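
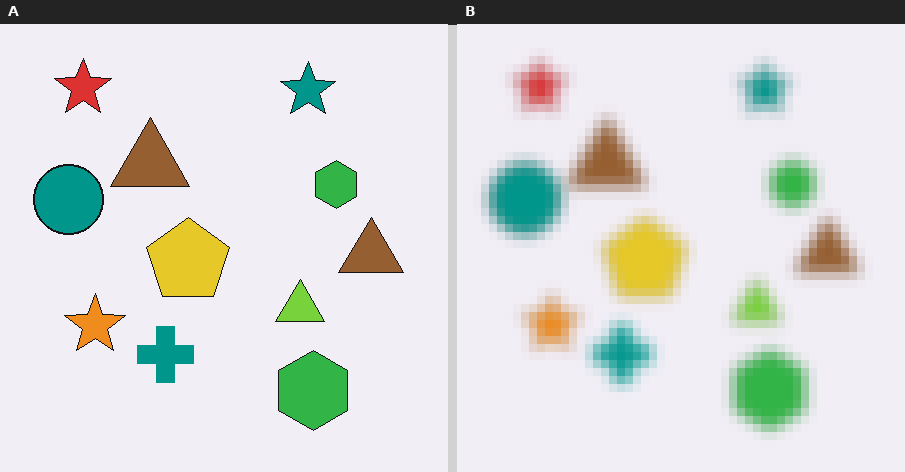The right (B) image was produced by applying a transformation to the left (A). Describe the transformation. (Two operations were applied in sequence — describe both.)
This is the original image heavily blurred, then pixelated into visible square blocks.

Shape edges and outlines are uniformly softened across the whole image. Shapes are reduced to large square blocks; fine edges and outlines are lost — a downscale-then-upscale (mosaic) effect.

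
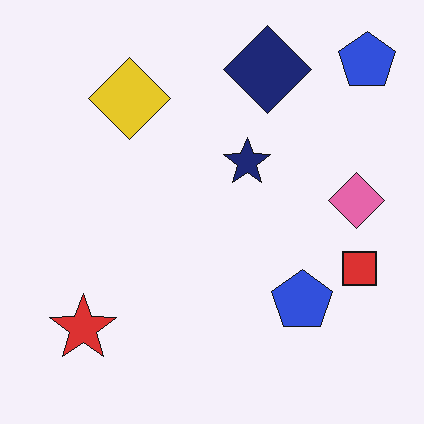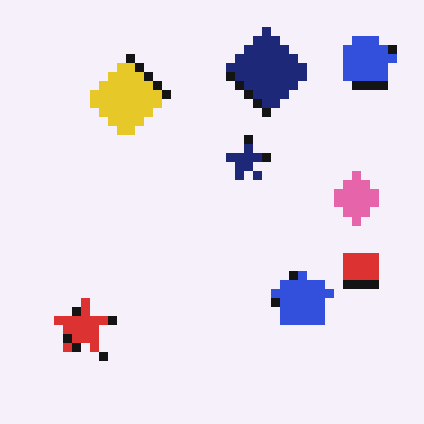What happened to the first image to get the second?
Coarsely pixelated.

Shapes are reduced to large square blocks; fine edges and outlines are lost — a downscale-then-upscale (mosaic) effect.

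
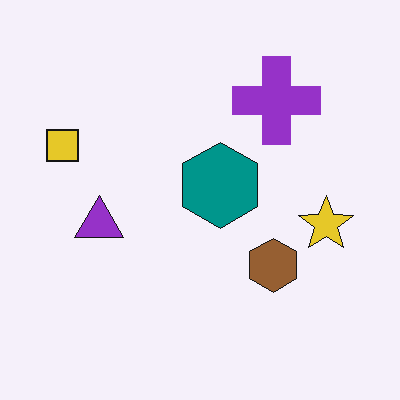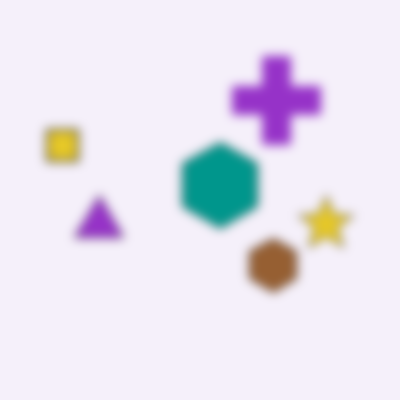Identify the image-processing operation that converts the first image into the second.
The image was strongly gaussian-blurred.

Shape edges and outlines are uniformly softened across the whole image.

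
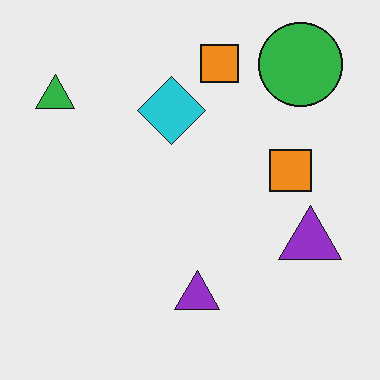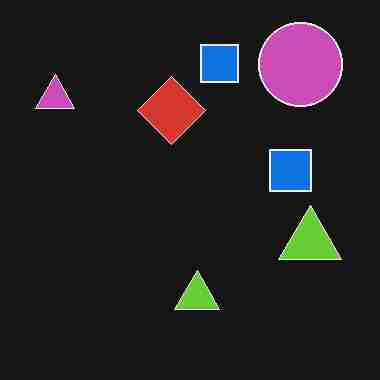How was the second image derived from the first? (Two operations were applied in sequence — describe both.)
The image was heavily JPEG-compressed with obvious blocking artifacts, then color-inverted (negative).

Blocky 8×8 compression artifacts appear around shape edges and the flat background shows ringing — characteristic JPEG degradation. The light background has become dark and every shape's color is its complement — a photographic negative.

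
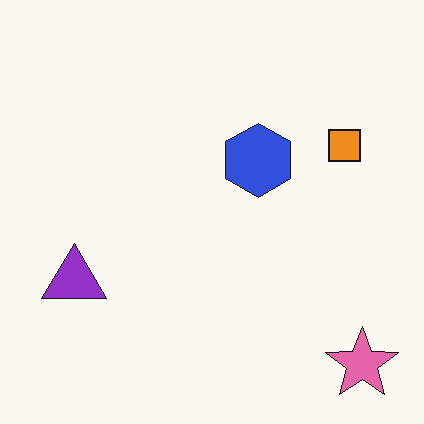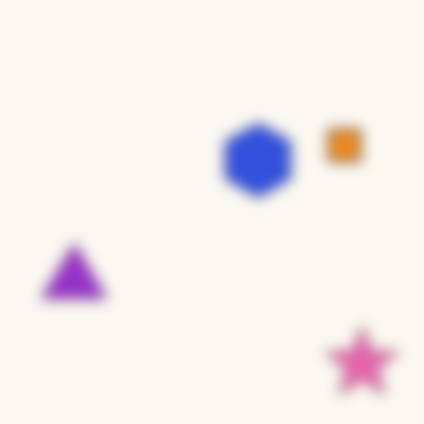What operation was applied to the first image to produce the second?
The second image is the first strongly gaussian-blurred.

Shape edges and outlines are uniformly softened across the whole image.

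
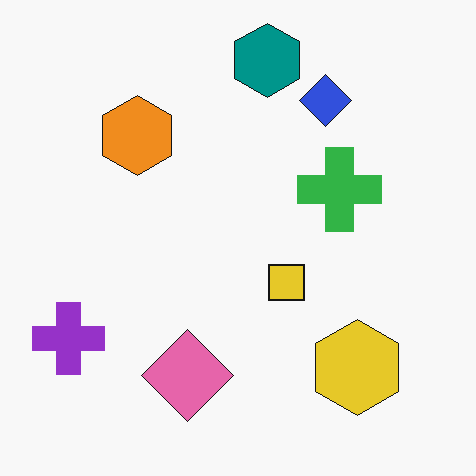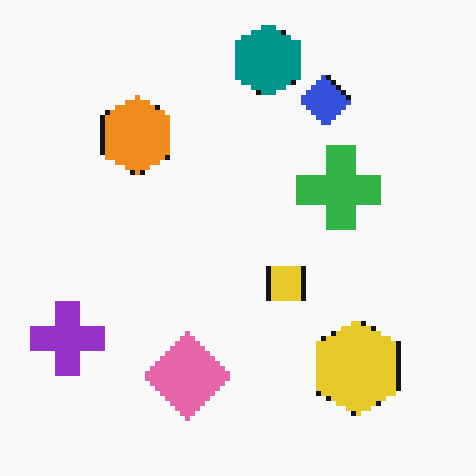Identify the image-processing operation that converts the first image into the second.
It was lightly pixelated (a mild mosaic effect).

Shapes are reduced to large square blocks; fine edges and outlines are lost — a downscale-then-upscale (mosaic) effect.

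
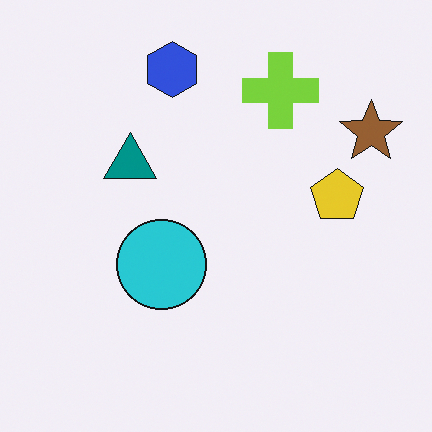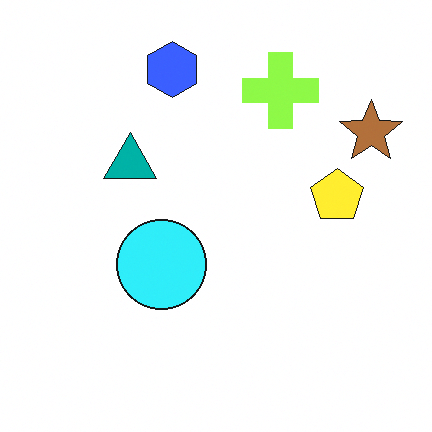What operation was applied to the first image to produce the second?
The image was slightly brightened.

Every pixel — background and shapes alike — is uniformly brightened.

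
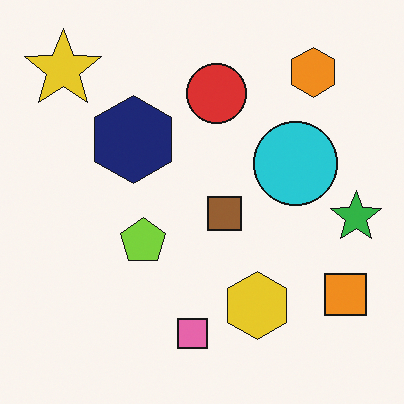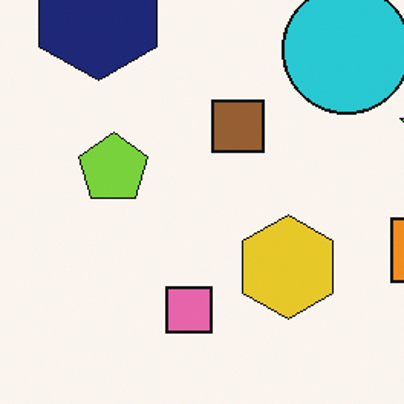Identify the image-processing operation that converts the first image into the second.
The second image is the first cropped slightly and scaled back up.

The visible shapes are larger and the field of view is narrower; shapes near the original edges may be partly or wholly outside the frame — a crop-and-rescale.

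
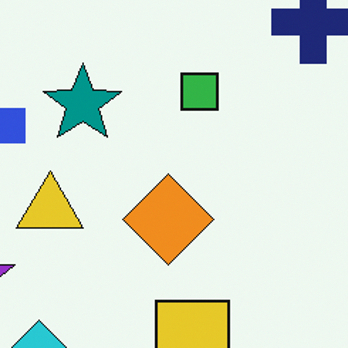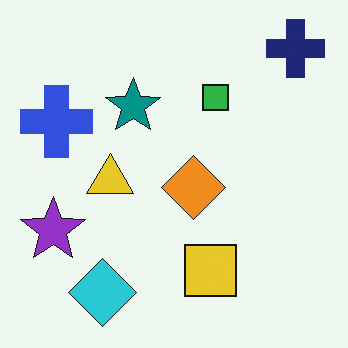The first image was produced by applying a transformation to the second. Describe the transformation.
The transformation is: cropped to a modestly smaller region and rescaled.

The visible shapes are larger and the field of view is narrower; shapes near the original edges may be partly or wholly outside the frame — a crop-and-rescale.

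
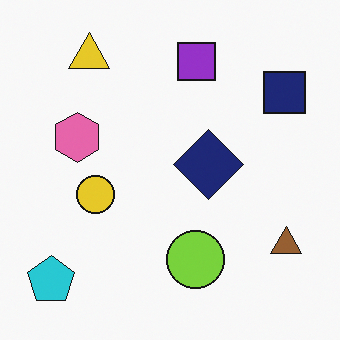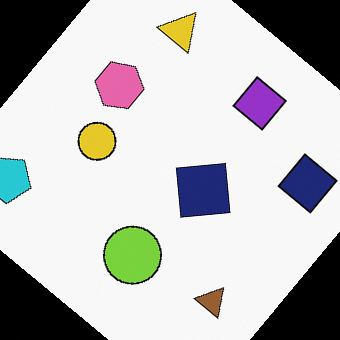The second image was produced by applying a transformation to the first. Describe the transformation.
The image was rotated clockwise by a large amount — several tens of degrees.

Every shape is tilted by the same angle and the image corners show triangular fill wedges — a whole-image rotation by a non-right angle.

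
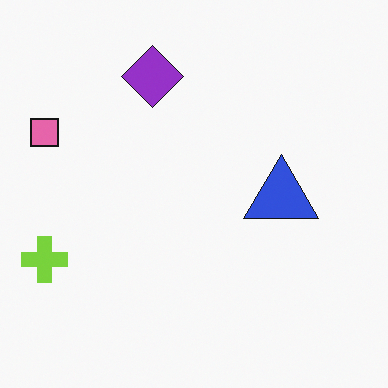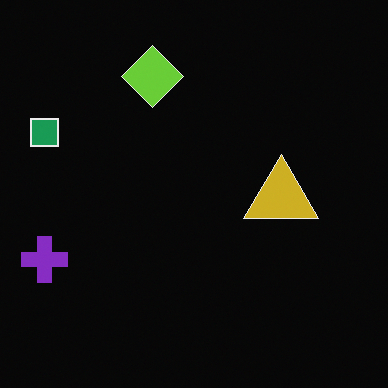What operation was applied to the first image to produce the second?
The image was color-inverted (negative).

The light background has become dark and every shape's color is its complement — a photographic negative.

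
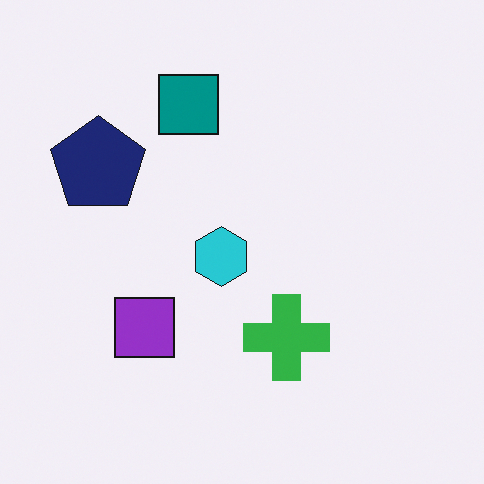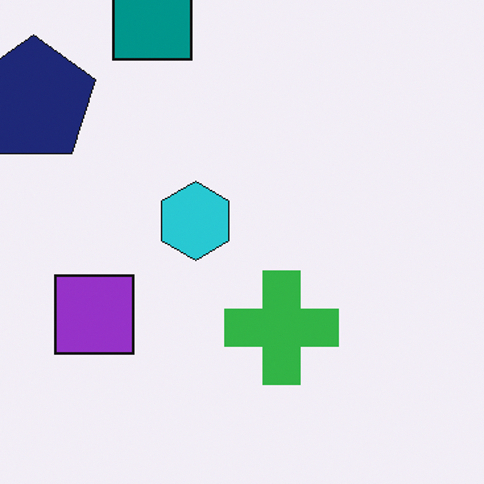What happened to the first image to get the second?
This is the original image cropped to a modestly smaller region and rescaled.

The visible shapes are larger and the field of view is narrower; shapes near the original edges may be partly or wholly outside the frame — a crop-and-rescale.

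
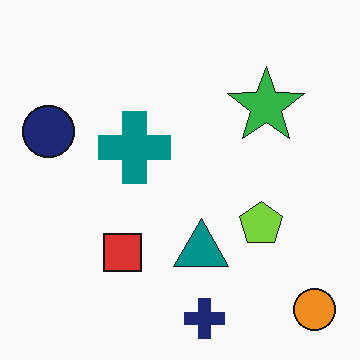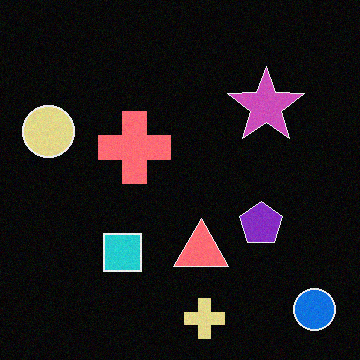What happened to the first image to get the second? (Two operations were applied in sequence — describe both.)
Color-inverted (negative), then degraded with a light layer of grain.

The light background has become dark and every shape's color is its complement — a photographic negative. Random speckle covers the whole image, including the flat background.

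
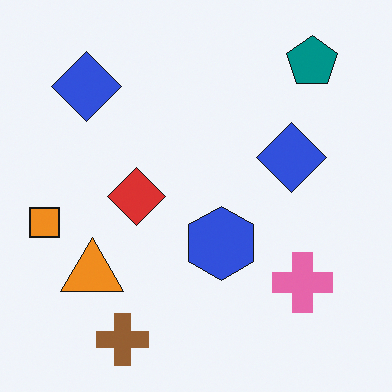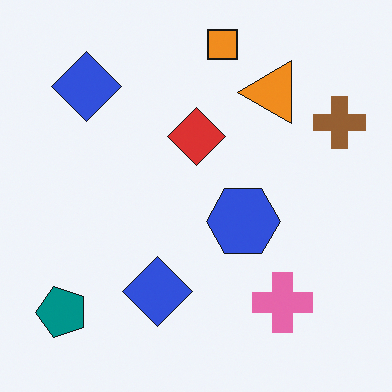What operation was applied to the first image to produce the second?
Transposed (reflected across the top-left ↔ bottom-right diagonal).

Shapes have swapped their row and column positions — what was in the top-right is now in the bottom-left — a diagonal reflection.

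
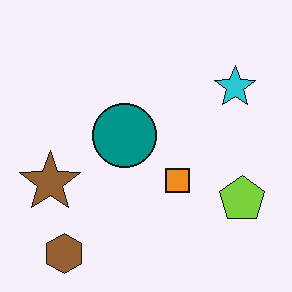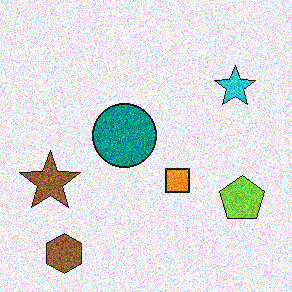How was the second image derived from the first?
The transformation is: degraded with a thick layer of grain.

Random speckle covers the whole image, including the flat background.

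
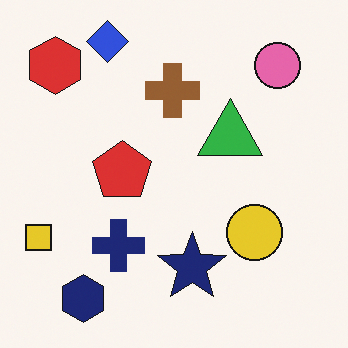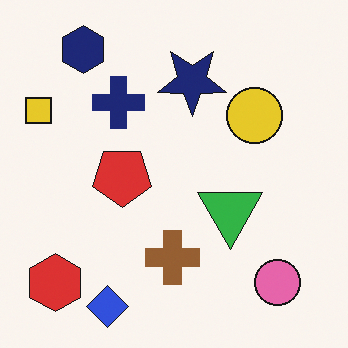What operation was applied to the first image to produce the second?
The image was flipped vertically (top ↔ bottom).

The blue diamond is in the top-left of the first image and the bottom-left of the second — shapes on opposite sides of the horizontal midline have swapped in a mirror flip.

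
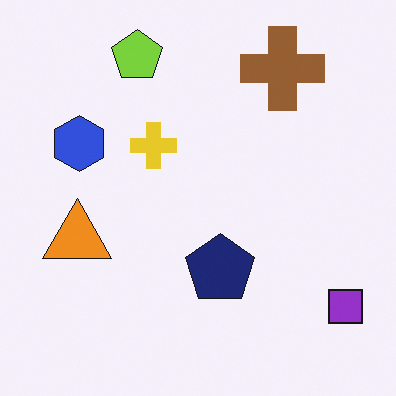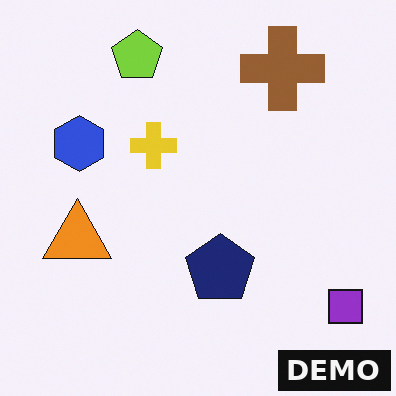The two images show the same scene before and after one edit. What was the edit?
The transformation is: watermarked with the text "DEMO" in the lower-right corner.

A dark label reading "DEMO" appears in the lower-right corner.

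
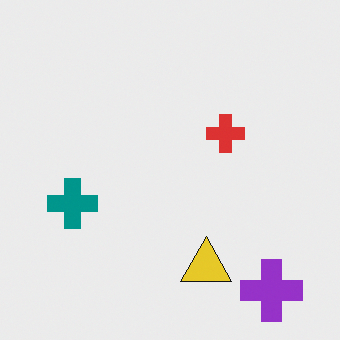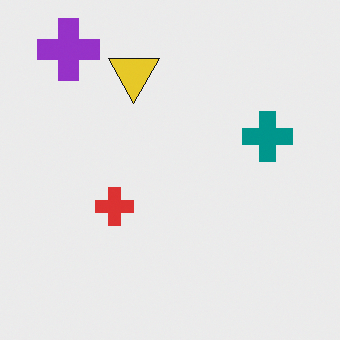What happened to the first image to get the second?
Rotated 180°.

The purple cross sits in the bottom-right of the first image and the top-left of the second — consistent with a whole-image 180° rotation.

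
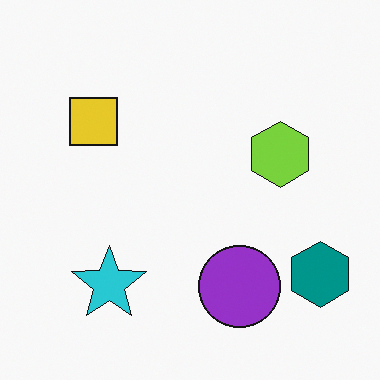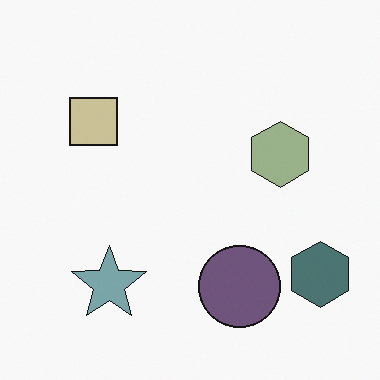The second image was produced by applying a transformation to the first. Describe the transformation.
This is the original image heavily desaturated.

All colors are more muted and greyish — a global saturation change.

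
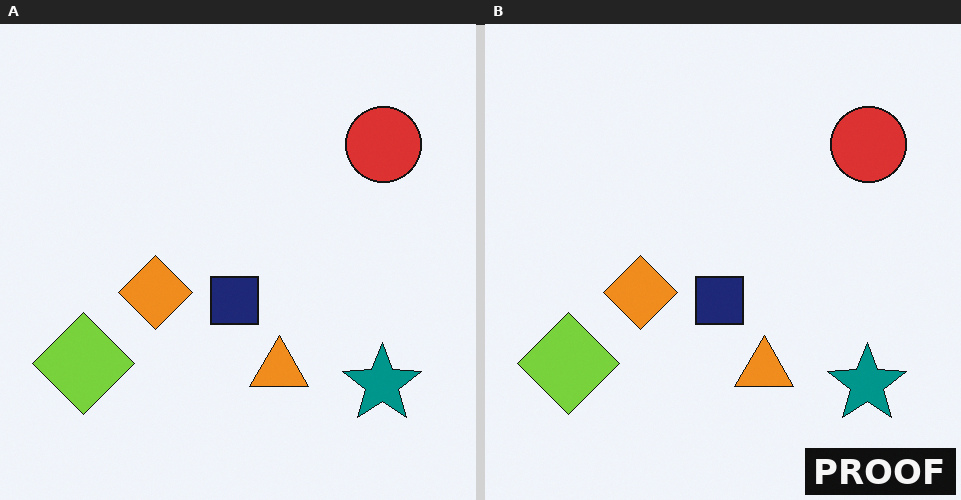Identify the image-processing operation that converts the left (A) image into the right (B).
It was watermarked with the text "PROOF" in the lower-right corner.

A dark label reading "PROOF" appears in the lower-right corner.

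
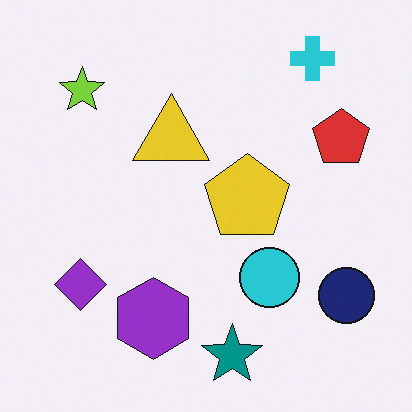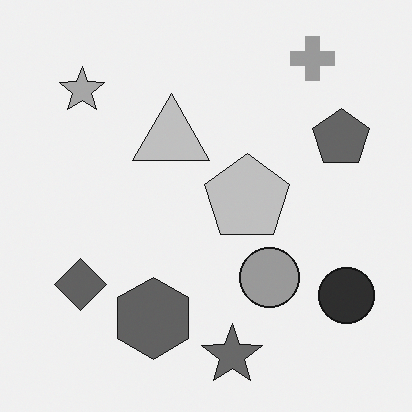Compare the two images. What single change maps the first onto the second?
The image was converted to grayscale.

All color is removed — every shape is now a shade of grey.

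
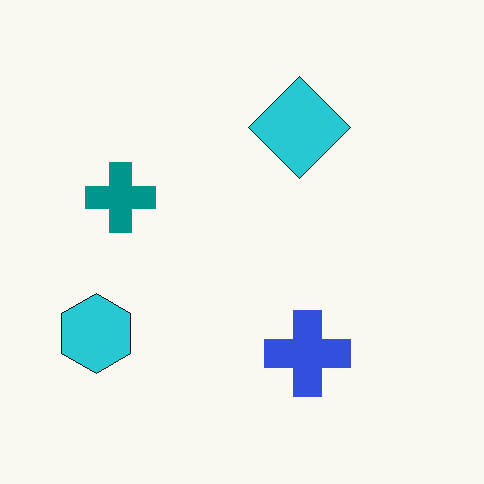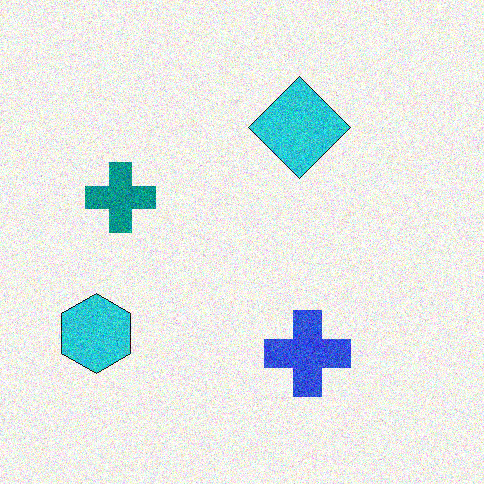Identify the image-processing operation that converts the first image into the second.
It was degraded with visible gaussian noise.

Random speckle covers the whole image, including the flat background.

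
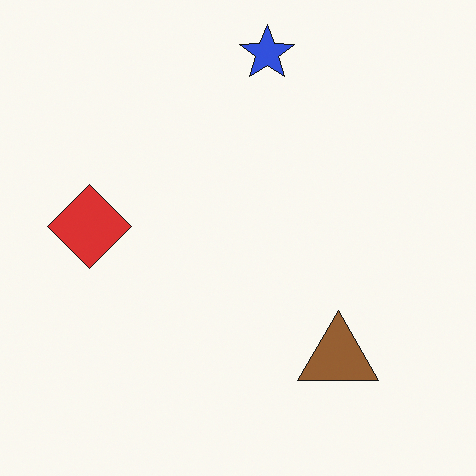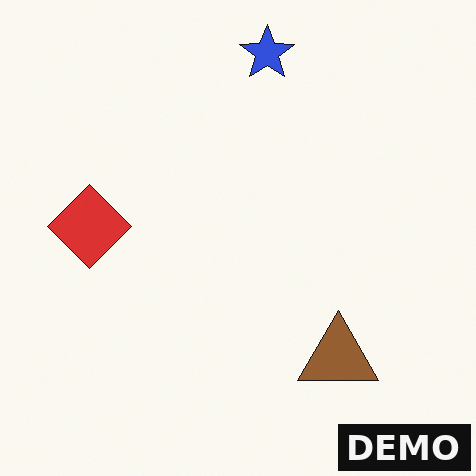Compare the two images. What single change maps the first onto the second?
It was watermarked with the text "DEMO" in the lower-right corner.

A dark label reading "DEMO" appears in the lower-right corner.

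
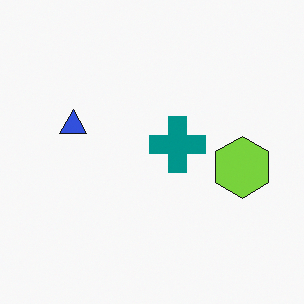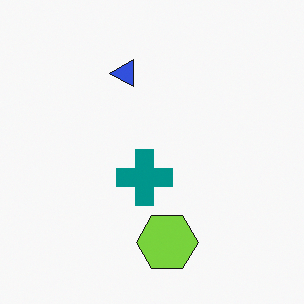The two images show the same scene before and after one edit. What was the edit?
It was transposed (reflected across the top-left ↔ bottom-right diagonal).

Shapes have swapped their row and column positions — what was in the top-right is now in the bottom-left — a diagonal reflection.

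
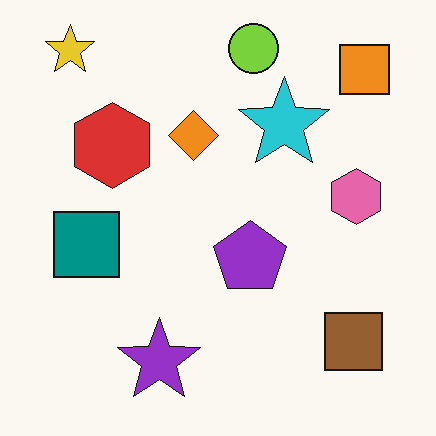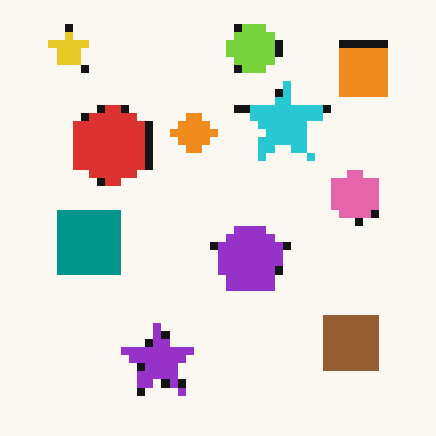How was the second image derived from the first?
The transformation is: pixelated into visible square blocks.

Shapes are reduced to large square blocks; fine edges and outlines are lost — a downscale-then-upscale (mosaic) effect.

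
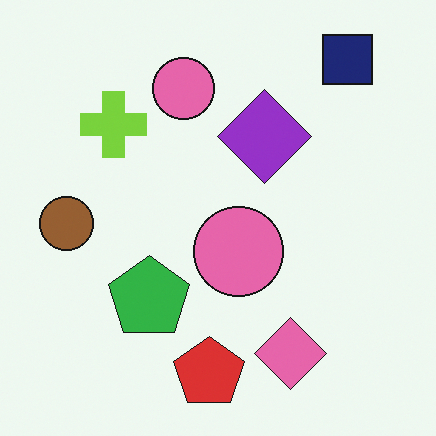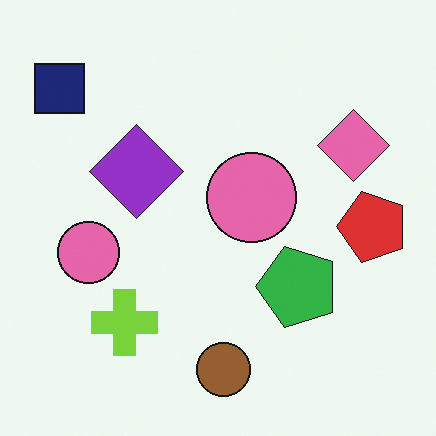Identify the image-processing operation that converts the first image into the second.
It was rotated 90° counter-clockwise.

The navy square sits in the top-right of the first image and the top-left of the second — consistent with a whole-image 90° counter-clockwise rotation.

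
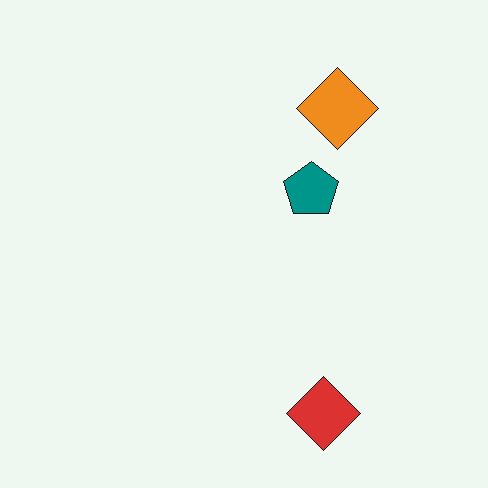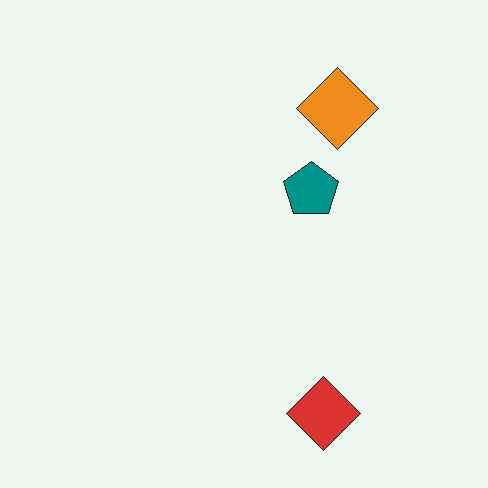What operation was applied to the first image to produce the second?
JPEG-compressed with visible artifacts.

Blocky 8×8 compression artifacts appear around shape edges and the flat background shows ringing — characteristic JPEG degradation.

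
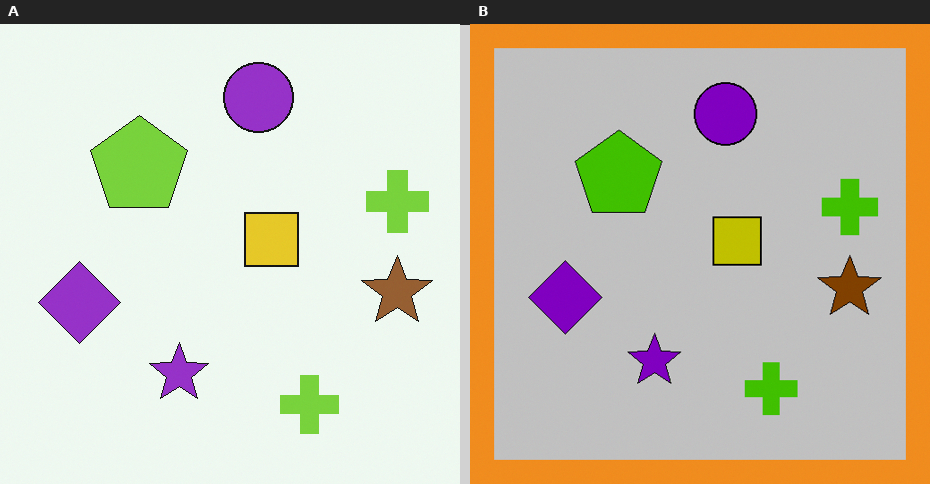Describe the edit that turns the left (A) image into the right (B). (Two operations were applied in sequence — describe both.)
The image was aggressively posterized, then framed with a orange border.

Each flat color has snapped to a coarser quantized level — most visibly, the near-white background has dropped to a flat grey. A solid orange frame runs around the edge of the right (B) image, with the content slightly shrunk inside it.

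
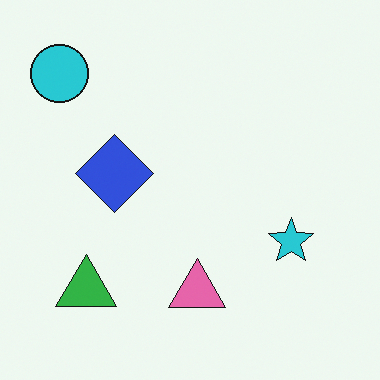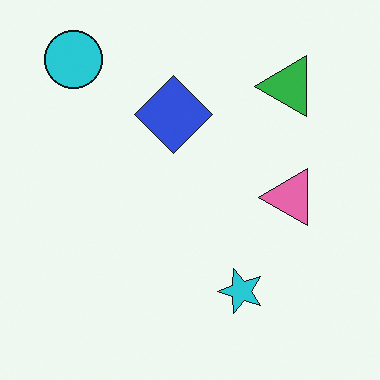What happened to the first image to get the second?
It was transposed (reflected across the top-left ↔ bottom-right diagonal).

Shapes have swapped their row and column positions — what was in the top-right is now in the bottom-left — a diagonal reflection.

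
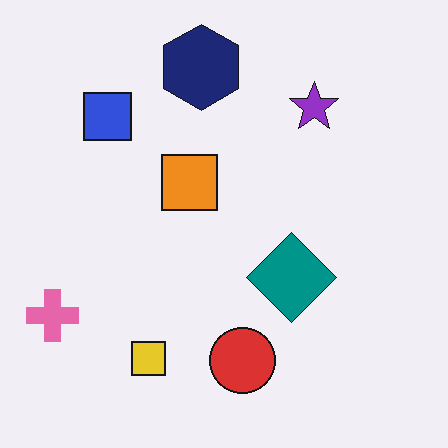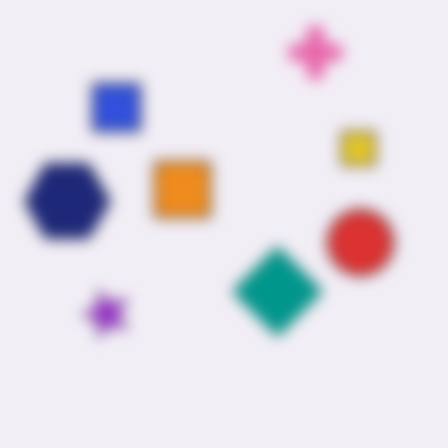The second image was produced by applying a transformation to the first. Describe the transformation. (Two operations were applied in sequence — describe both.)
The second image is the first heavily blurred, then transposed (reflected across the top-left ↔ bottom-right diagonal).

Shape edges and outlines are uniformly softened across the whole image. Shapes have swapped their row and column positions — what was in the top-right is now in the bottom-left — a diagonal reflection.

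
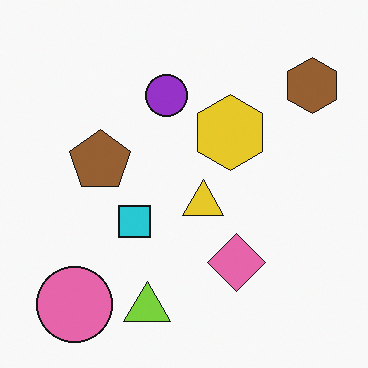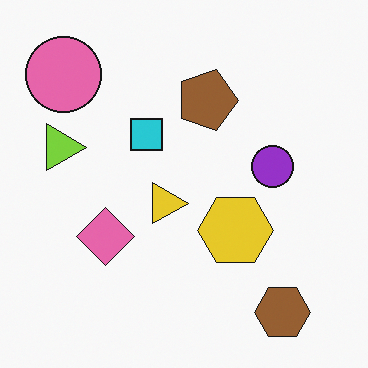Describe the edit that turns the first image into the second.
The second image is the first rotated 90° clockwise.

The pink circle sits in the bottom-left of the first image and the top-left of the second — consistent with a whole-image 90° clockwise rotation.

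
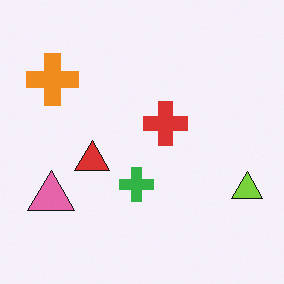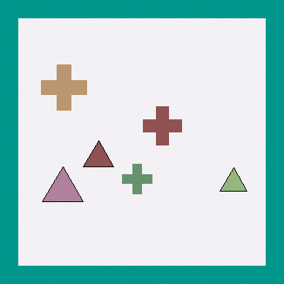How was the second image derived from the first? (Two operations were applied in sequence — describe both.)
This is the original image heavily desaturated, then framed with a teal border.

All colors are more muted and greyish — a global saturation change. A solid teal frame runs around the edge of the second image, with the content slightly shrunk inside it.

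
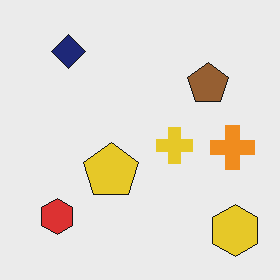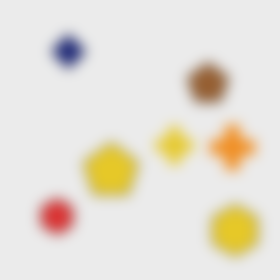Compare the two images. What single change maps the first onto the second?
The transformation is: strongly gaussian-blurred.

Shape edges and outlines are uniformly softened across the whole image.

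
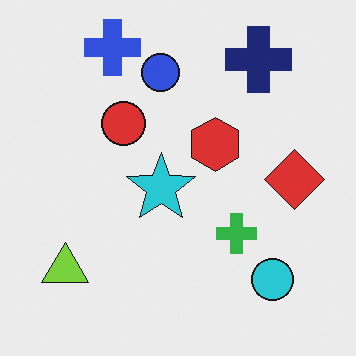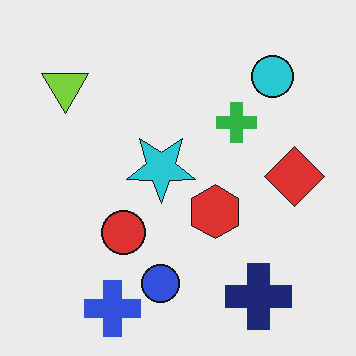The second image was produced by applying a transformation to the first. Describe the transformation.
This is the original image flipped vertically (top ↔ bottom).

The blue cross is in the top-left of the first image and the bottom-left of the second — shapes on opposite sides of the horizontal midline have swapped in a mirror flip.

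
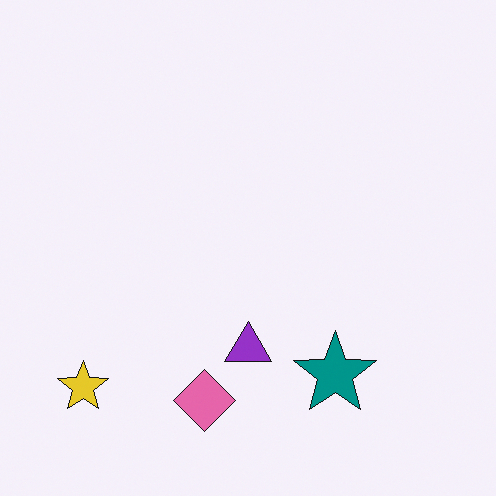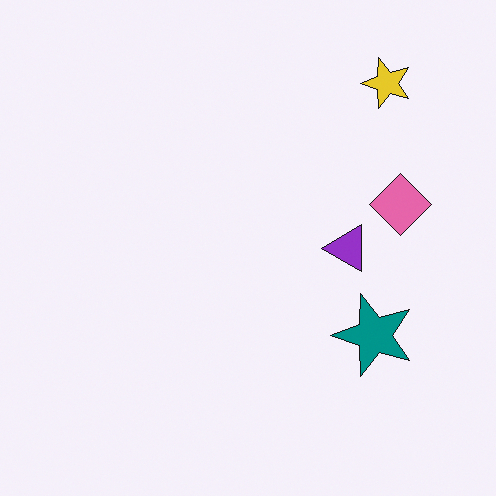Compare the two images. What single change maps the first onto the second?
It was transposed (reflected across the top-left ↔ bottom-right diagonal).

Shapes have swapped their row and column positions — what was in the top-right is now in the bottom-left — a diagonal reflection.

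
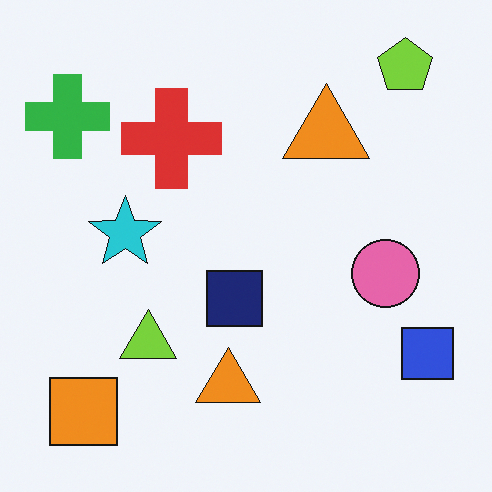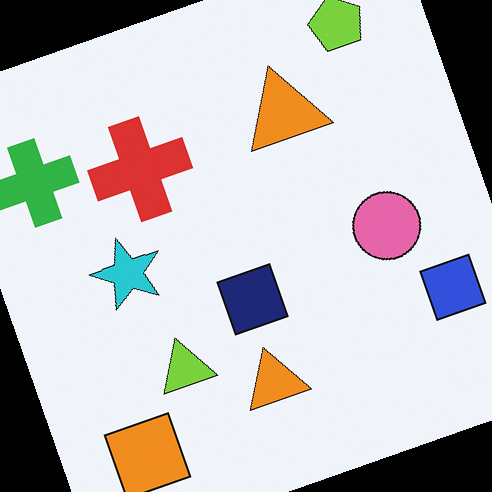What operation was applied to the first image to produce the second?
It was rotated counter-clockwise by a moderate amount.

Every shape is tilted by the same angle and the image corners show triangular fill wedges — a whole-image rotation by a non-right angle.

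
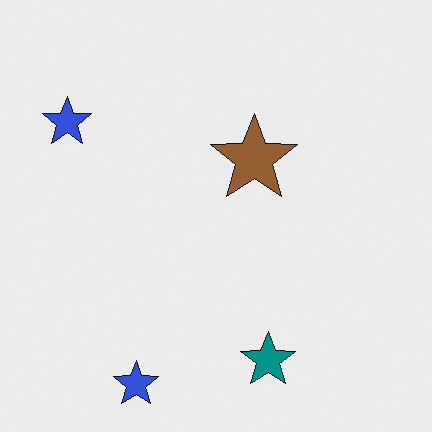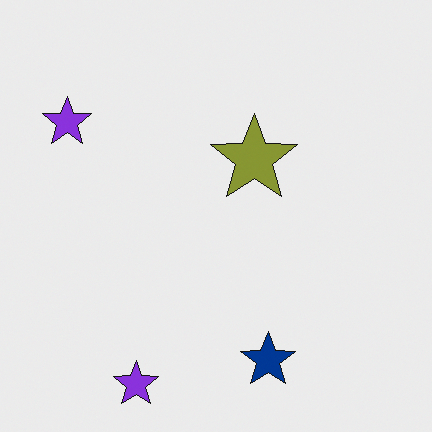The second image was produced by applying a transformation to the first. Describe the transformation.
The image was hue-shifted slightly.

Every shape's color has rotated by the same amount around the hue wheel — a uniform hue shift.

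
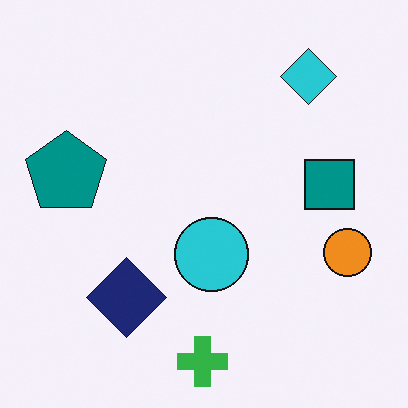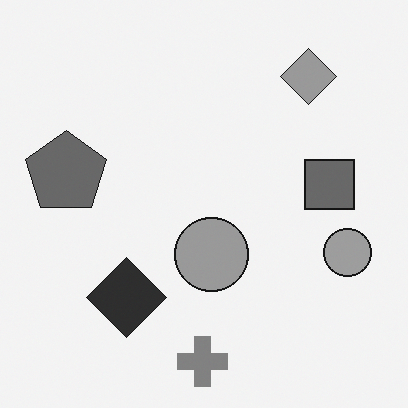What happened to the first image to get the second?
The image was converted to grayscale.

All color is removed — every shape is now a shade of grey.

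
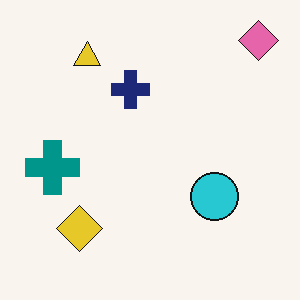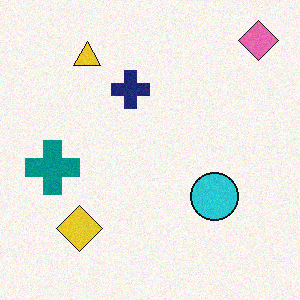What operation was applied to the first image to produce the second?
The transformation is: degraded with a light layer of grain.

Random speckle covers the whole image, including the flat background.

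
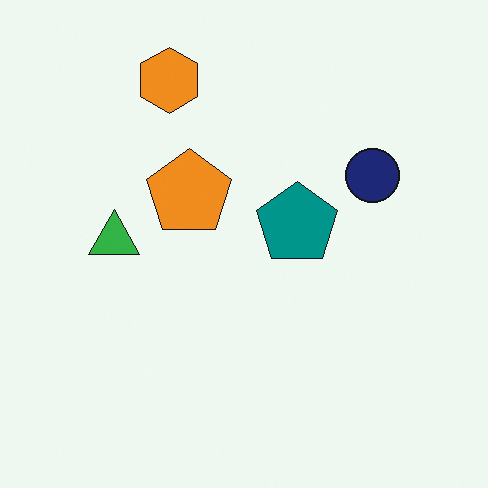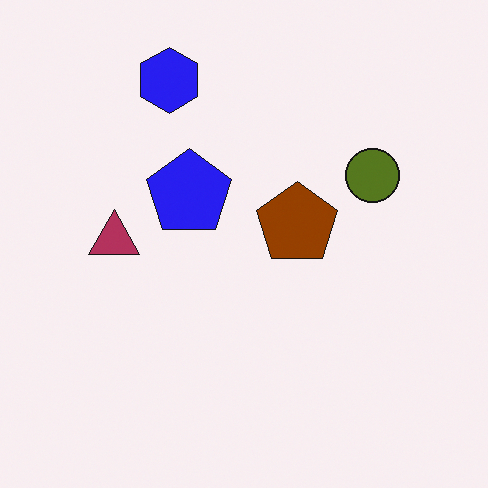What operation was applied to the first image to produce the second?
The image was hue-shifted by a large amount.

Every shape's color has rotated by the same amount around the hue wheel — a uniform hue shift.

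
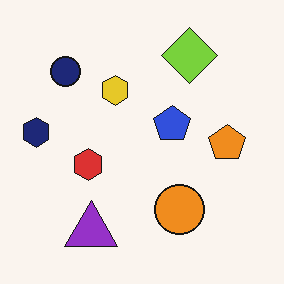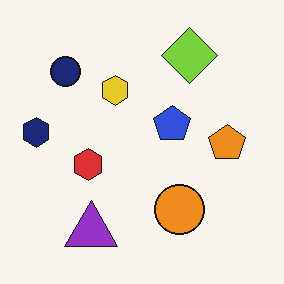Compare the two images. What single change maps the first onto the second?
The image was given moderate JPEG compression.

Blocky 8×8 compression artifacts appear around shape edges and the flat background shows ringing — characteristic JPEG degradation.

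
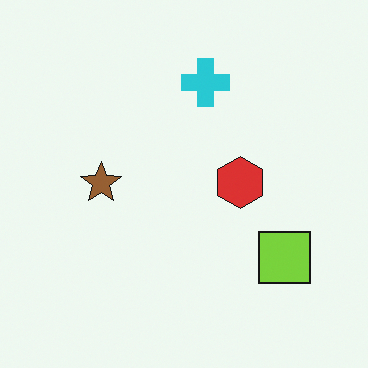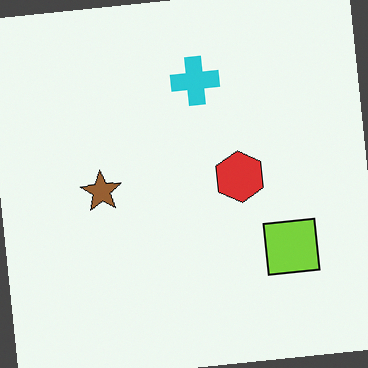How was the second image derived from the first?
The transformation is: rotated counter-clockwise by a small amount.

Every shape is tilted by the same angle and the image corners show triangular fill wedges — a whole-image rotation by a non-right angle.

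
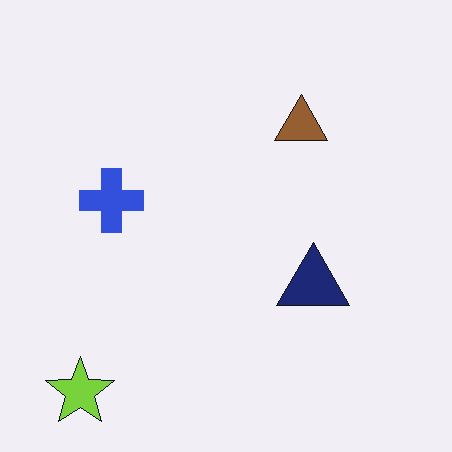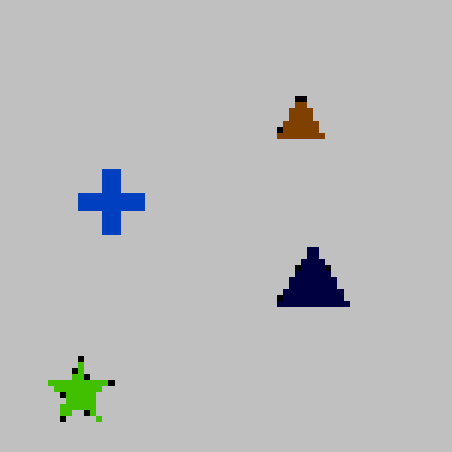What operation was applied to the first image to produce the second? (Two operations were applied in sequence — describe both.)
The transformation is: moderately pixelated, then aggressively posterized.

Shapes are reduced to large square blocks; fine edges and outlines are lost — a downscale-then-upscale (mosaic) effect. Each flat color has snapped to a coarser quantized level — most visibly, the near-white background has dropped to a flat grey.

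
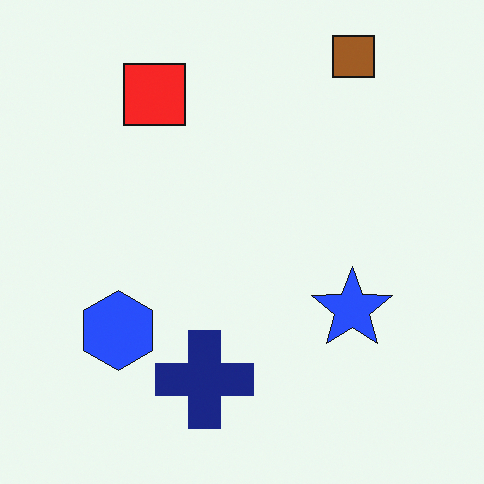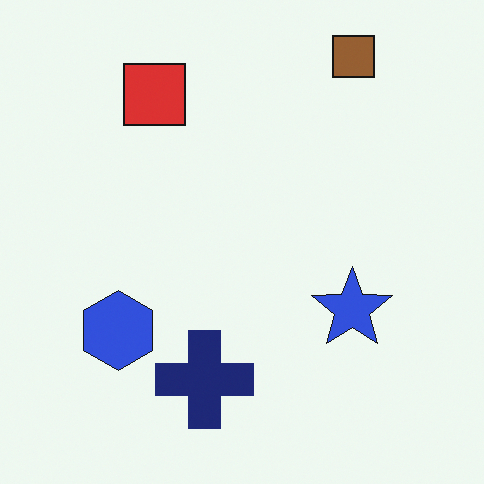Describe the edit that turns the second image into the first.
The image was slightly oversaturated.

All colors are more vivid — a global saturation change.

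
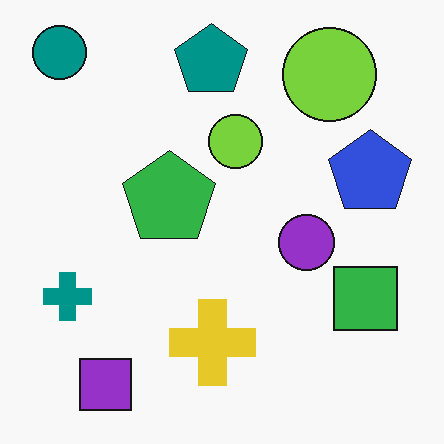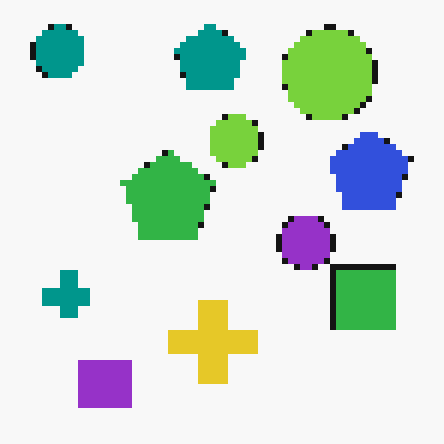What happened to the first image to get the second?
The transformation is: pixelated into visible square blocks.

Shapes are reduced to large square blocks; fine edges and outlines are lost — a downscale-then-upscale (mosaic) effect.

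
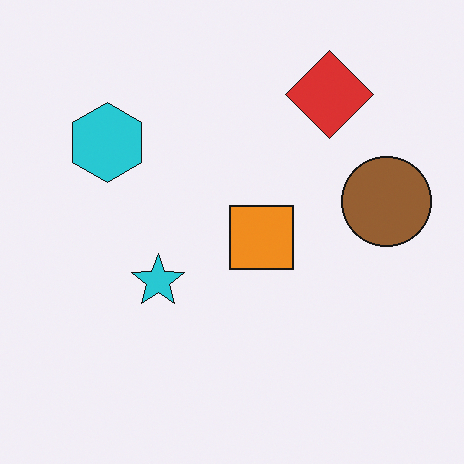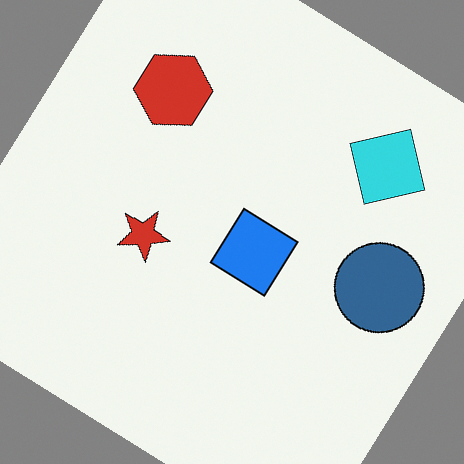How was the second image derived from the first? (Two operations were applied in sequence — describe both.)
The transformation is: rotated clockwise by a large amount — several tens of degrees, then hue-shifted through roughly half the color wheel.

Every shape is tilted by the same angle and the image corners show triangular fill wedges — a whole-image rotation by a non-right angle. Every shape's color has rotated by the same amount around the hue wheel — a uniform hue shift.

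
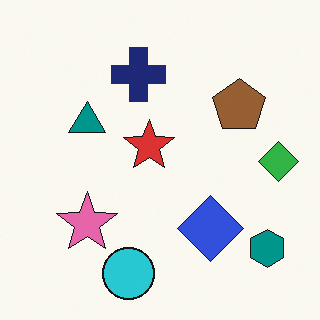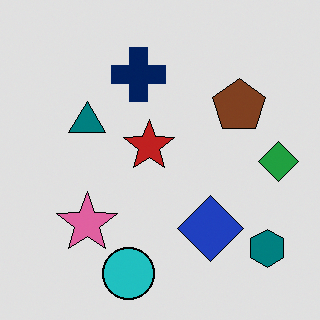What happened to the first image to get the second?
The second image is the first posterized to a reduced palette.

Each flat color has snapped to a coarser quantized level — most visibly, the near-white background has dropped to a flat grey.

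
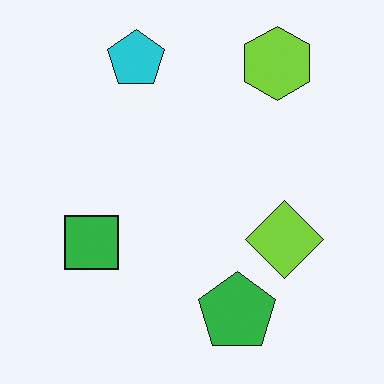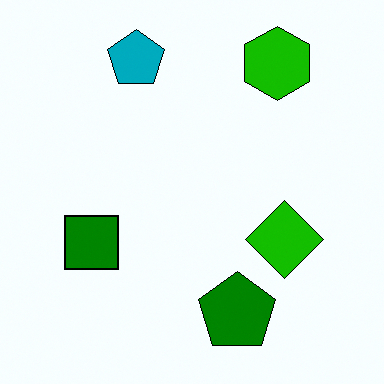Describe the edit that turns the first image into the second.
Boosted in contrast.

Tones are pushed away from mid-grey across the whole image — a global contrast change.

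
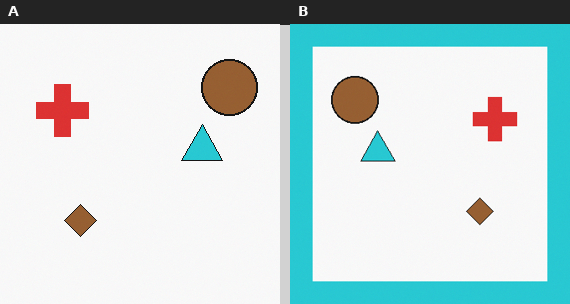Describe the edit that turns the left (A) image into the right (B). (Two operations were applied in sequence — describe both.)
Flipped horizontally (left ↔ right), then framed with a cyan border.

The brown circle is in the top-right of the left (A) image and the top-left of the right (B) — shapes on opposite sides of the vertical midline have swapped in a mirror flip. A solid cyan frame runs around the edge of the right (B) image, with the content slightly shrunk inside it.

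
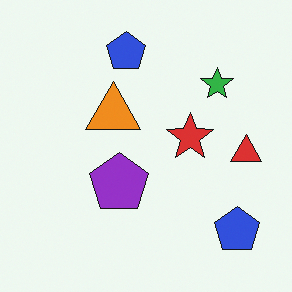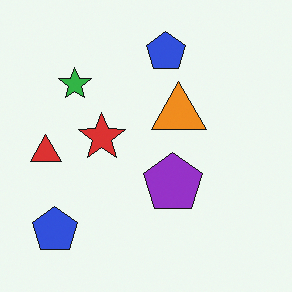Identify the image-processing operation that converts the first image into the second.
Flipped horizontally (left ↔ right).

The red triangle is in the right of the first image and the left of the second — shapes on opposite sides of the vertical midline have swapped in a mirror flip.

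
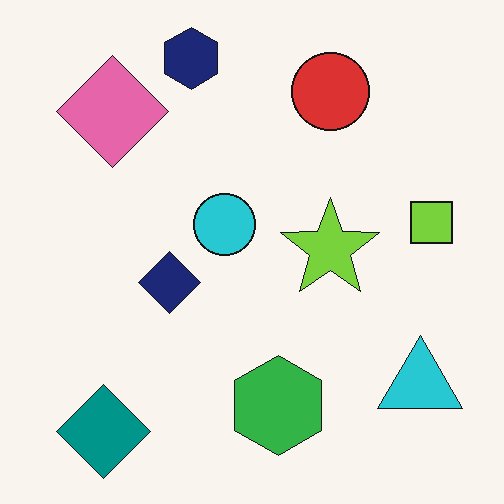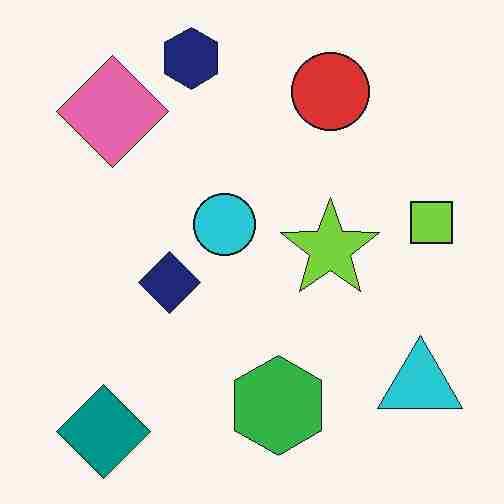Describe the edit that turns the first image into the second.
The image was degraded with heavy JPEG compression.

Blocky 8×8 compression artifacts appear around shape edges and the flat background shows ringing — characteristic JPEG degradation.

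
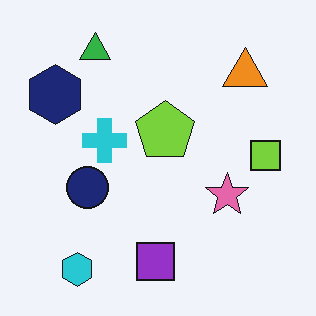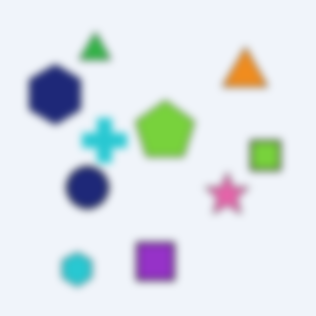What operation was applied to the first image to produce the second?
It was noticeably gaussian-blurred.

Shape edges and outlines are uniformly softened across the whole image.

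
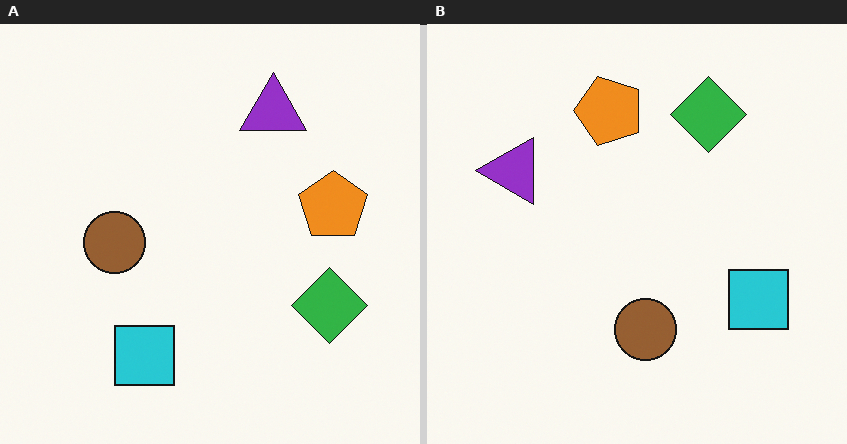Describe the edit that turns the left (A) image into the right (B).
This is the original image rotated 90° counter-clockwise.

The green diamond sits in the bottom-right of the left (A) image and the top-right of the right (B) — consistent with a whole-image 90° counter-clockwise rotation.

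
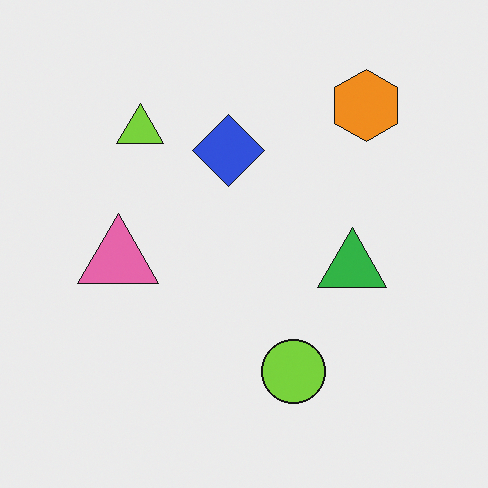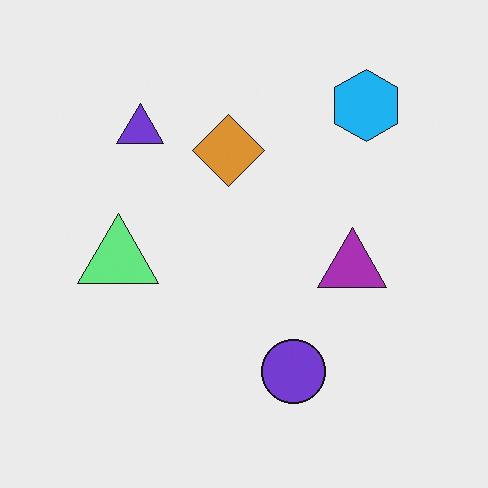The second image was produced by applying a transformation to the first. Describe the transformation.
This is the original image hue-shifted through roughly half the color wheel.

Every shape's color has rotated by the same amount around the hue wheel — a uniform hue shift.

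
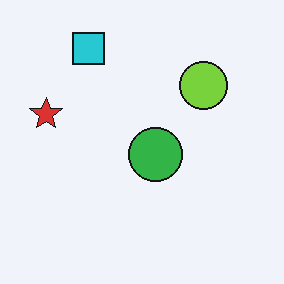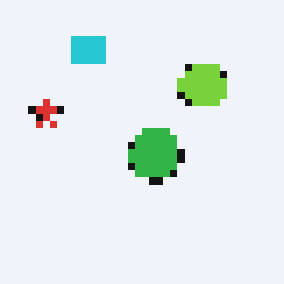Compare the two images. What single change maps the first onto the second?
Moderately pixelated.

Shapes are reduced to large square blocks; fine edges and outlines are lost — a downscale-then-upscale (mosaic) effect.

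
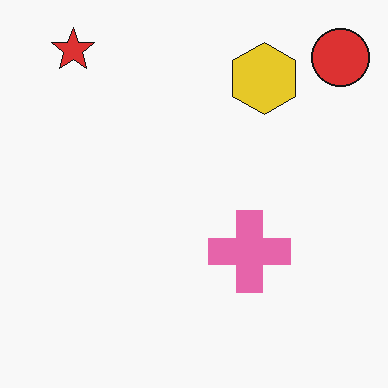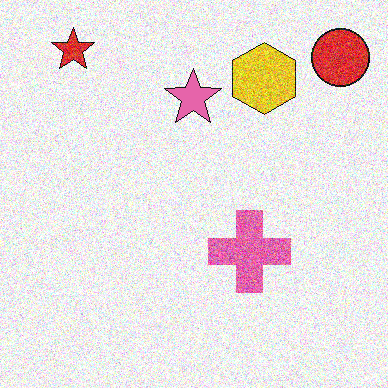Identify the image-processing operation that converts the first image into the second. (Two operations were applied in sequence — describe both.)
Degraded with strong gaussian noise, then overlaid with an additional pink star.

Random speckle covers the whole image, including the flat background. A pink star appears in the second image that is absent from the first.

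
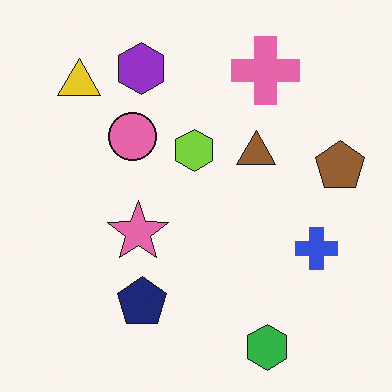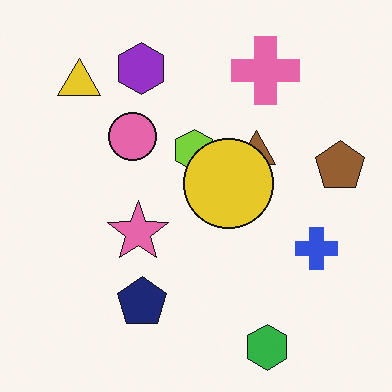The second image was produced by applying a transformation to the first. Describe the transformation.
This is the original image overlaid with an additional yellow circle.

A yellow circle appears in the second image that is absent from the first.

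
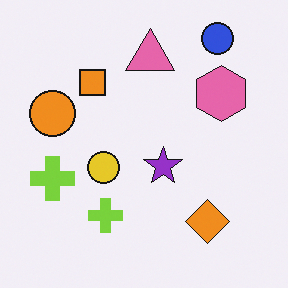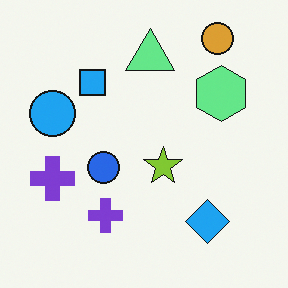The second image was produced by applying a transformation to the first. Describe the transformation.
This is the original image hue-shifted through roughly half the color wheel.

Every shape's color has rotated by the same amount around the hue wheel — a uniform hue shift.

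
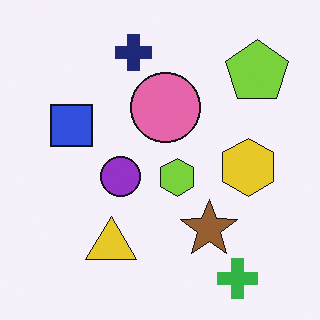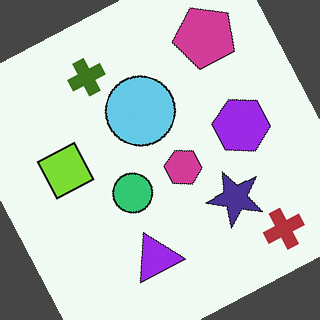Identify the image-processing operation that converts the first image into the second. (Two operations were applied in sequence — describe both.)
The image was hue-shifted through roughly half the color wheel, then rotated counter-clockwise by a moderate amount.

Every shape's color has rotated by the same amount around the hue wheel — a uniform hue shift. Every shape is tilted by the same angle and the image corners show triangular fill wedges — a whole-image rotation by a non-right angle.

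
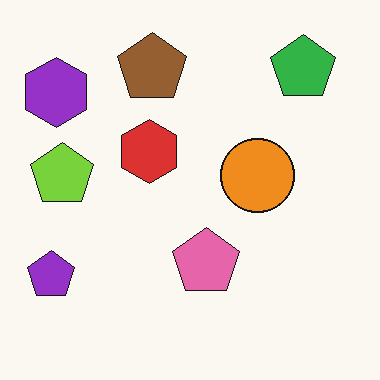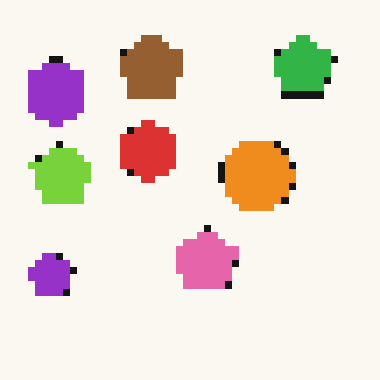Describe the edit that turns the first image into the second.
Pixelated into visible square blocks.

Shapes are reduced to large square blocks; fine edges and outlines are lost — a downscale-then-upscale (mosaic) effect.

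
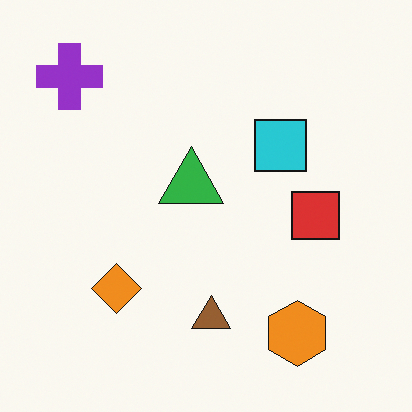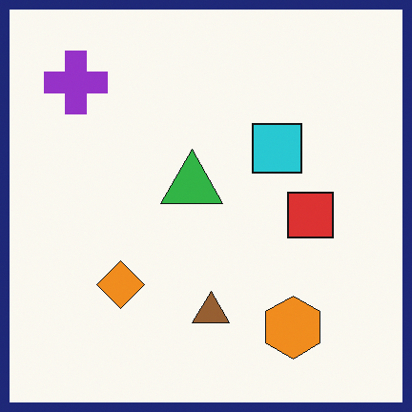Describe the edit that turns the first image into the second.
The image was framed with a navy border.

A solid navy frame runs around the edge of the second image, with the content slightly shrunk inside it.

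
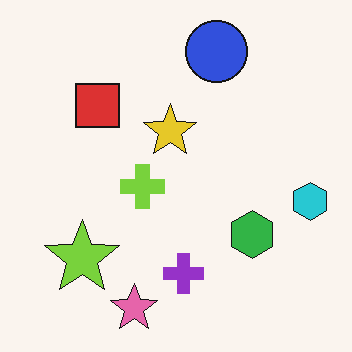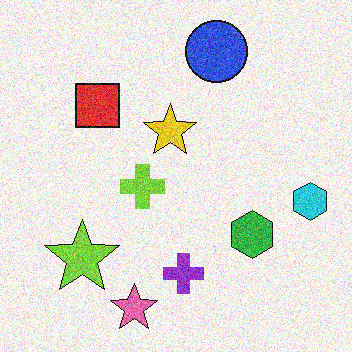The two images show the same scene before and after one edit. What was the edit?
The second image is the first degraded with visible gaussian noise.

Random speckle covers the whole image, including the flat background.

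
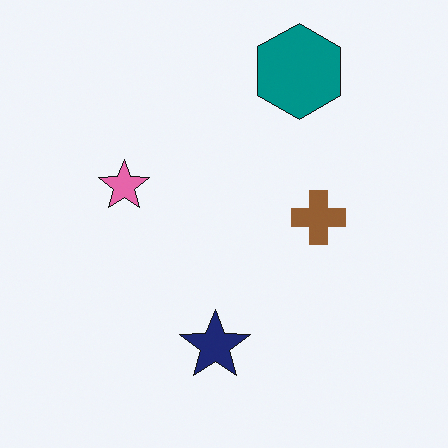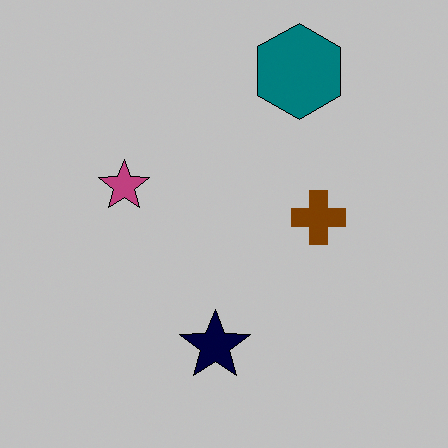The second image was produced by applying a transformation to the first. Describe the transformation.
The second image is the first aggressively posterized.

Each flat color has snapped to a coarser quantized level — most visibly, the near-white background has dropped to a flat grey.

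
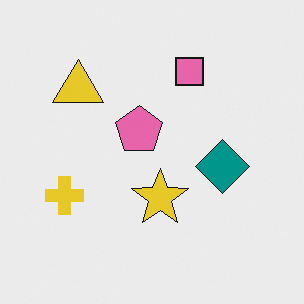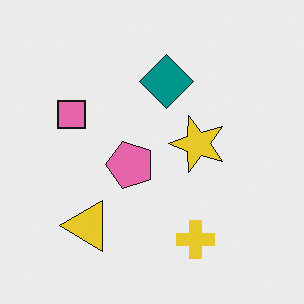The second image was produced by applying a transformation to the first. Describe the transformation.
This is the original image rotated 90° counter-clockwise.

The yellow cross sits in the left of the first image and the bottom of the second — consistent with a whole-image 90° counter-clockwise rotation.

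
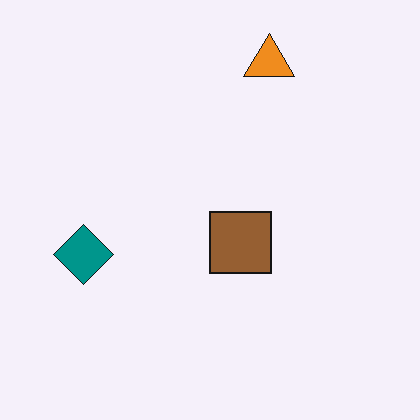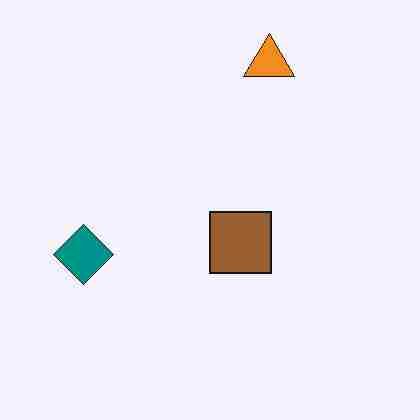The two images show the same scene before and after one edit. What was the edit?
It was heavily JPEG-compressed with obvious blocking artifacts.

Blocky 8×8 compression artifacts appear around shape edges and the flat background shows ringing — characteristic JPEG degradation.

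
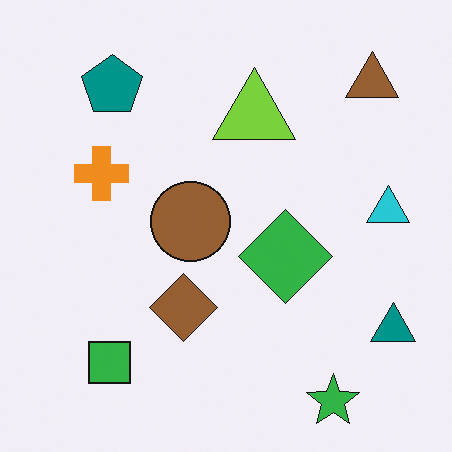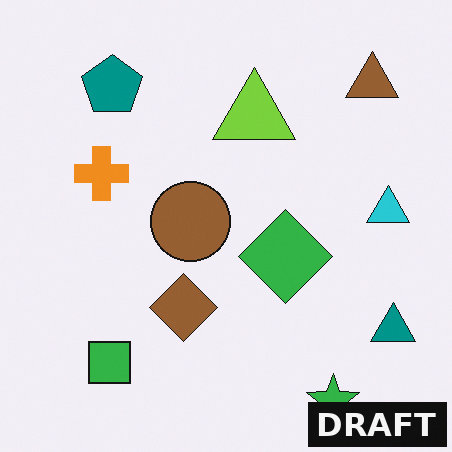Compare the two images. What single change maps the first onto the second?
Watermarked with the text "DRAFT" in the lower-right corner.

A dark label reading "DRAFT" appears in the lower-right corner.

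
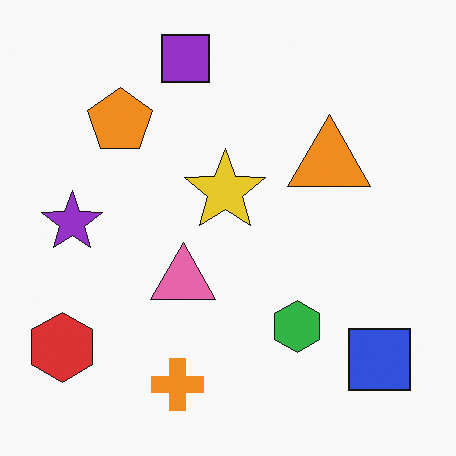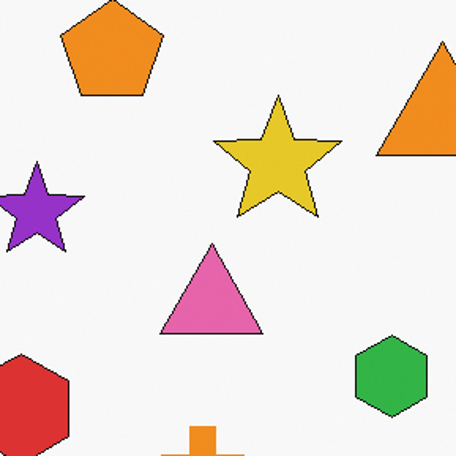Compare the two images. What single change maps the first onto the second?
Cropped slightly and scaled back up.

The visible shapes are larger and the field of view is narrower; shapes near the original edges may be partly or wholly outside the frame — a crop-and-rescale.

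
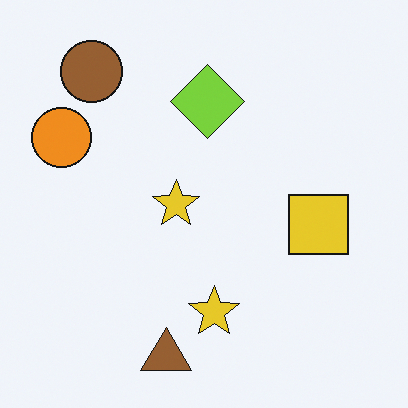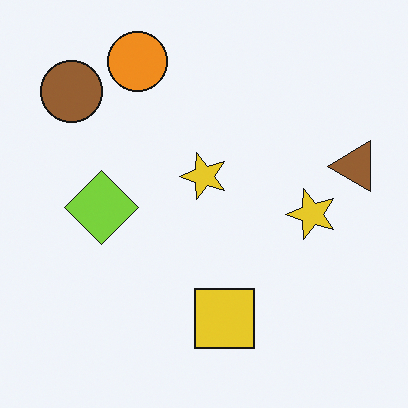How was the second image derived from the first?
Transposed (reflected across the top-left ↔ bottom-right diagonal).

Shapes have swapped their row and column positions — what was in the top-right is now in the bottom-left — a diagonal reflection.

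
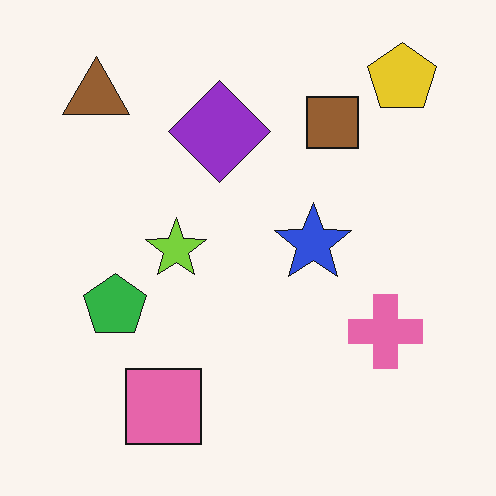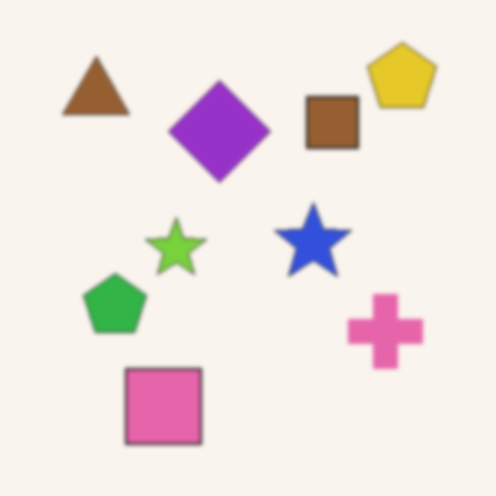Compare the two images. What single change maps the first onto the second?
The transformation is: slightly softened.

Shape edges and outlines are uniformly softened across the whole image.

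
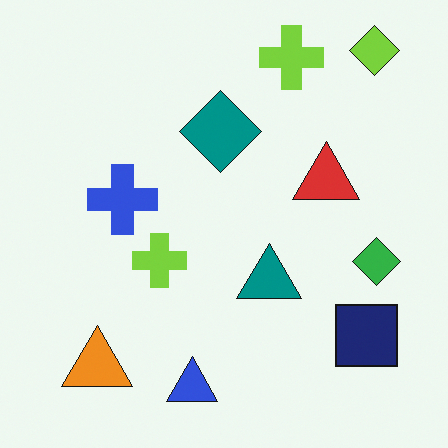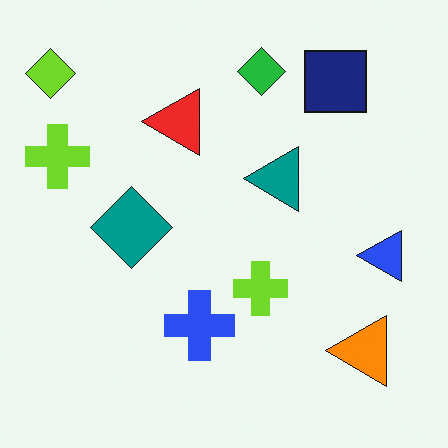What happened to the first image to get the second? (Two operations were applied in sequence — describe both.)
Rotated 90° counter-clockwise, then slightly oversaturated.

The lime diamond sits in the top-right of the first image and the top-left of the second — consistent with a whole-image 90° counter-clockwise rotation. All colors are more vivid — a global saturation change.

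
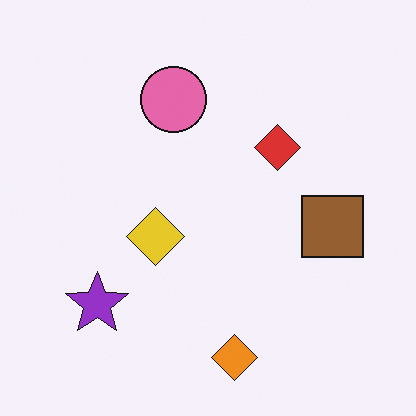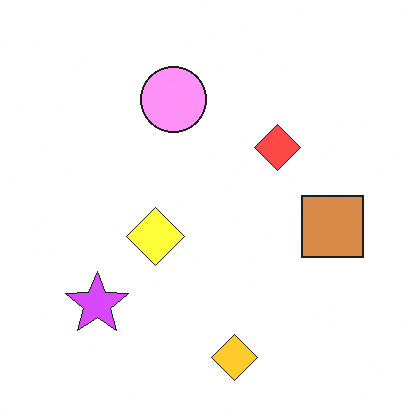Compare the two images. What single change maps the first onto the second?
The image was substantially brightened.

Every pixel — background and shapes alike — is uniformly brightened.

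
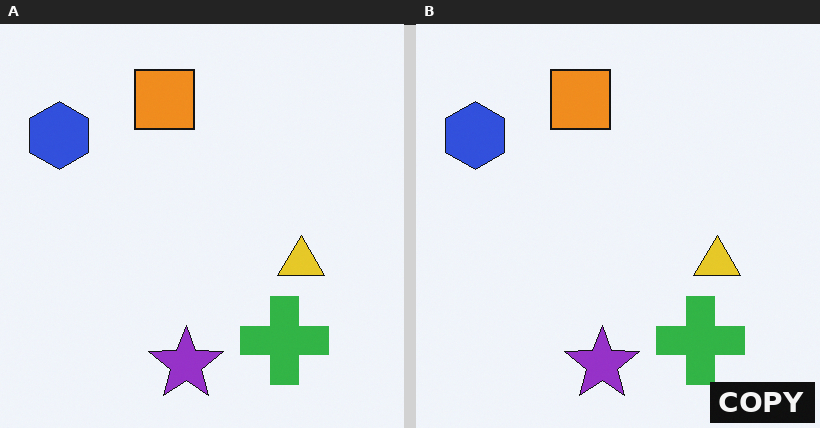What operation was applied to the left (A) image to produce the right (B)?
Watermarked with the text "COPY" in the lower-right corner.

A dark label reading "COPY" appears in the lower-right corner.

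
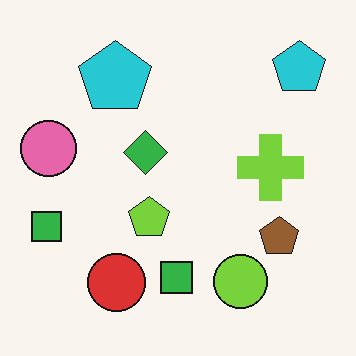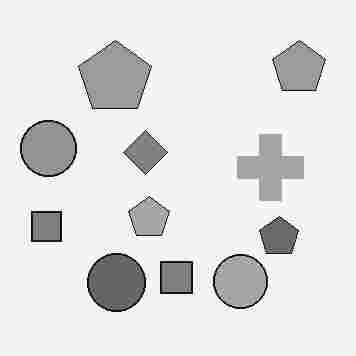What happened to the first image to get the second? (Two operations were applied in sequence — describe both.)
The image was converted to grayscale, then degraded with heavy JPEG compression.

All color is removed — every shape is now a shade of grey. Blocky 8×8 compression artifacts appear around shape edges and the flat background shows ringing — characteristic JPEG degradation.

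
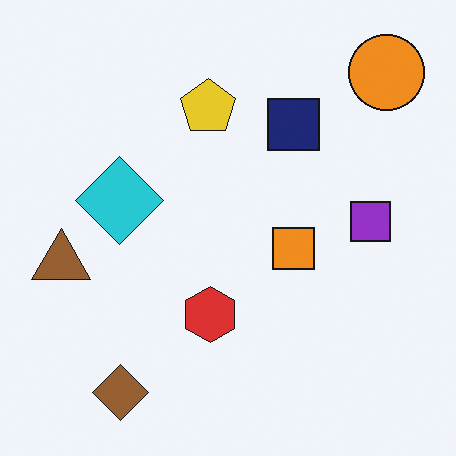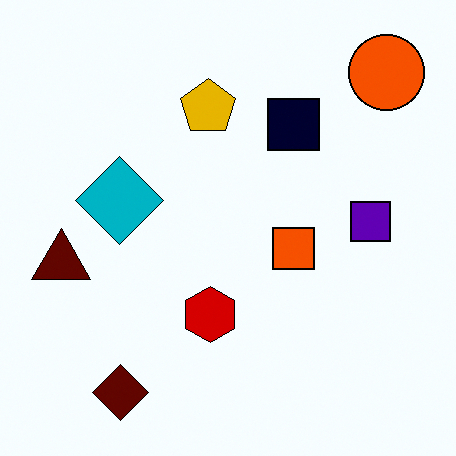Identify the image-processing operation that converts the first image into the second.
The image was boosted in contrast.

Tones are pushed away from mid-grey across the whole image — a global contrast change.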